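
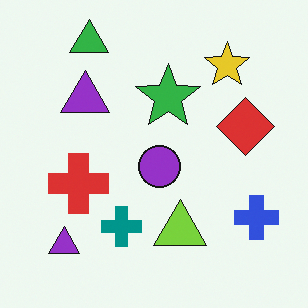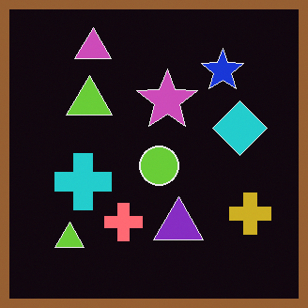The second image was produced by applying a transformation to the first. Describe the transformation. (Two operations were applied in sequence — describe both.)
This is the original image color-inverted (negative), then framed with a brown border.

The light background has become dark and every shape's color is its complement — a photographic negative. A solid brown frame runs around the edge of the second image, with the content slightly shrunk inside it.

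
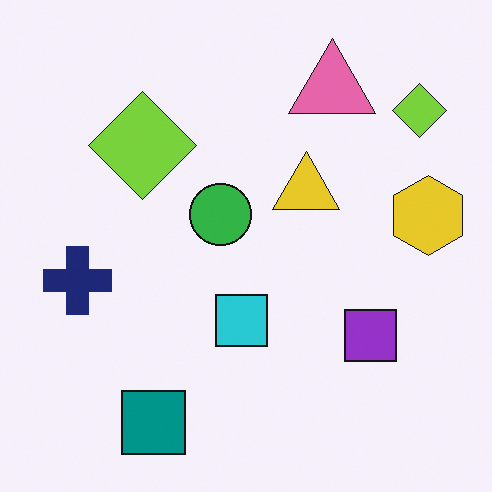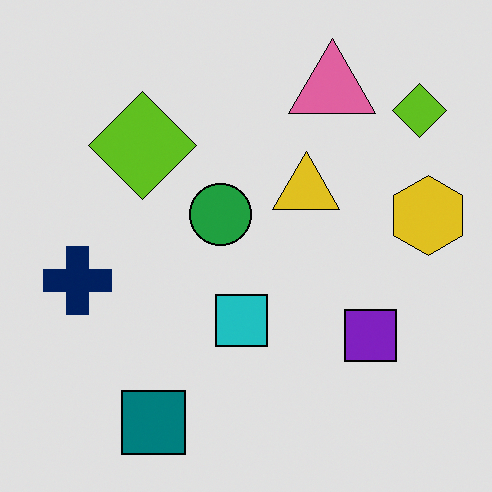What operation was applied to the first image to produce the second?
This is the original image posterized to a reduced palette.

Each flat color has snapped to a coarser quantized level — most visibly, the near-white background has dropped to a flat grey.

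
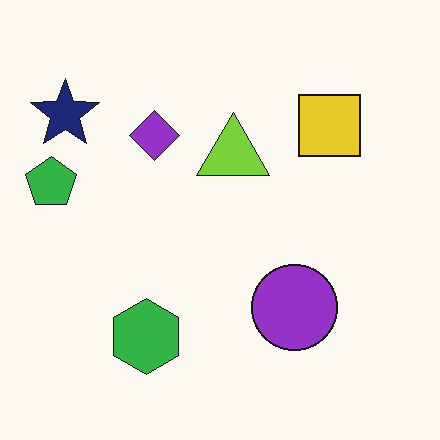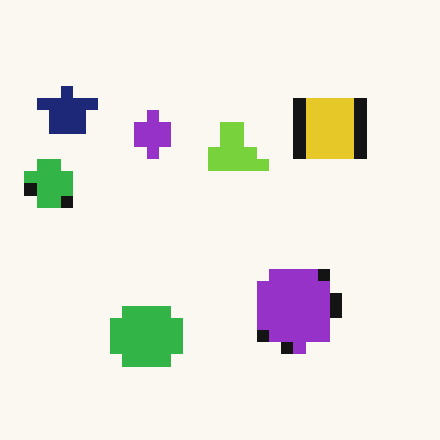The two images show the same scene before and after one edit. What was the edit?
This is the original image coarsely pixelated.

Shapes are reduced to large square blocks; fine edges and outlines are lost — a downscale-then-upscale (mosaic) effect.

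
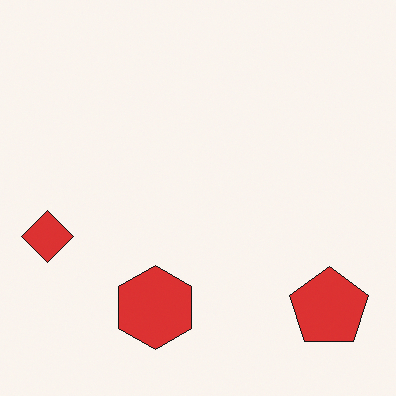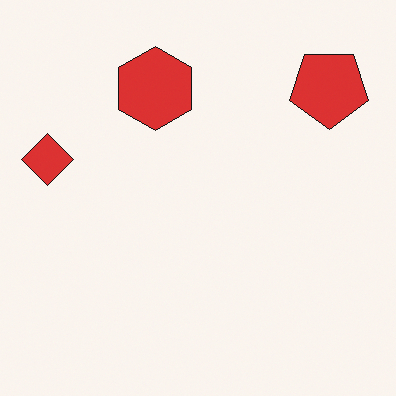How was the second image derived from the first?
This is the original image flipped vertically (top ↔ bottom).

The red pentagon is in the bottom-right of the first image and the top-right of the second — shapes on opposite sides of the horizontal midline have swapped in a mirror flip.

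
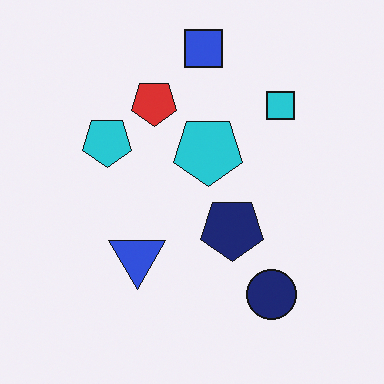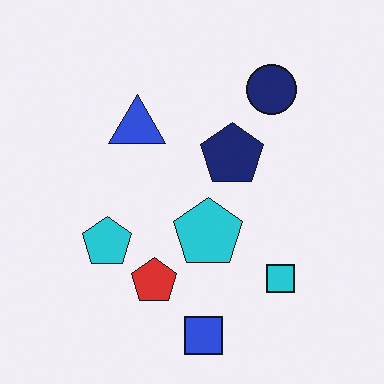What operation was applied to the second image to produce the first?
It was flipped vertically (top ↔ bottom).

The blue square is in the bottom of the second image and the top of the first — shapes on opposite sides of the horizontal midline have swapped in a mirror flip.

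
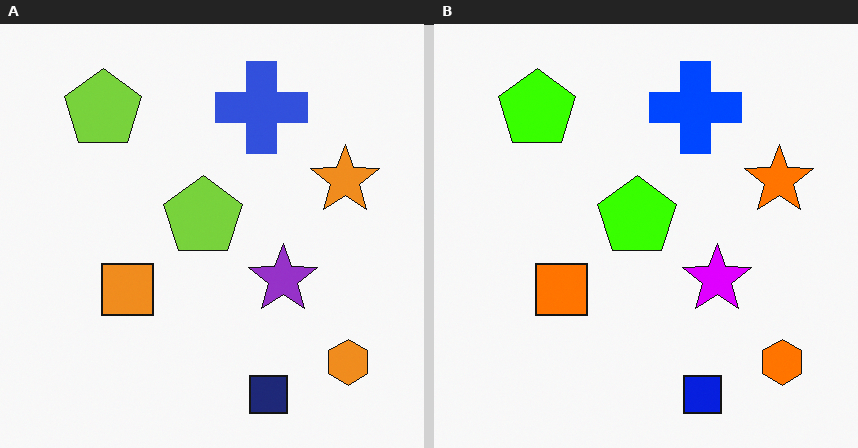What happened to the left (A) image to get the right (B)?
The image was heavily oversaturated.

All colors are more vivid — a global saturation change.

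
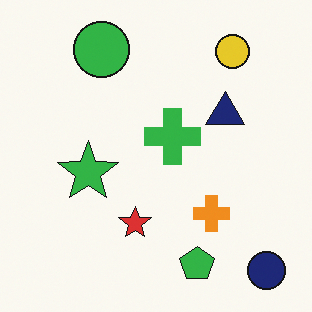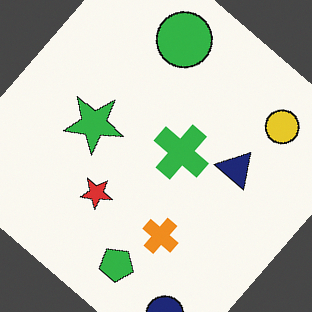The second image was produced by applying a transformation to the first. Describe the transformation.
Rotated clockwise by a large amount — several tens of degrees.

Every shape is tilted by the same angle and the image corners show triangular fill wedges — a whole-image rotation by a non-right angle.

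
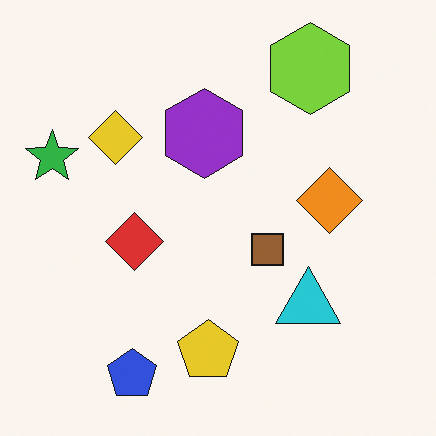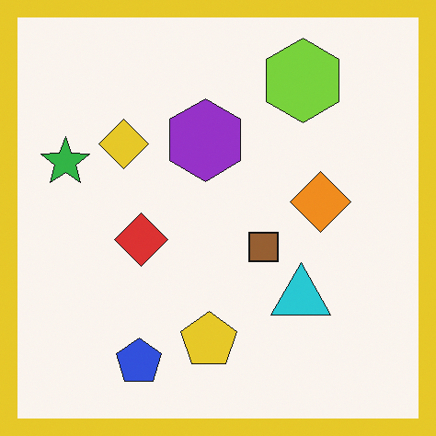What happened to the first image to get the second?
It was framed with a yellow border.

A solid yellow frame runs around the edge of the second image, with the content slightly shrunk inside it.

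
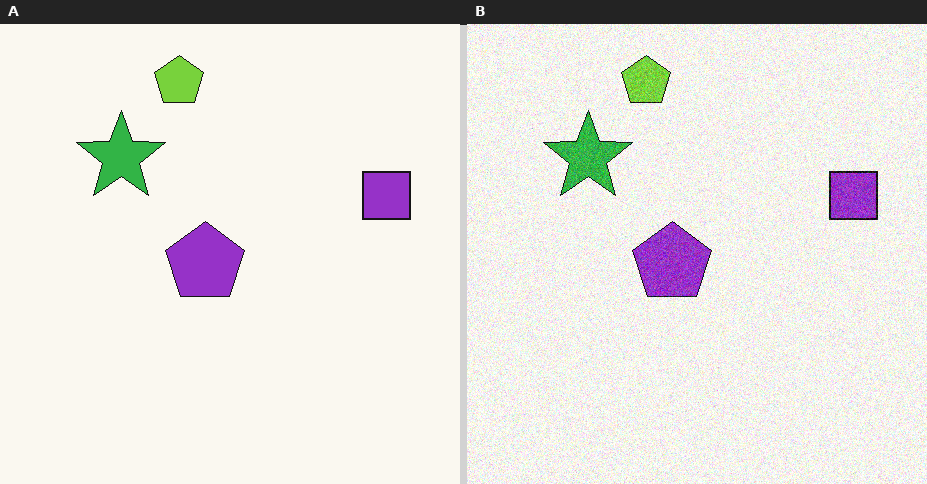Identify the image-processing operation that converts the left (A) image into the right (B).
The transformation is: degraded with moderate additive noise.

Random speckle covers the whole image, including the flat background.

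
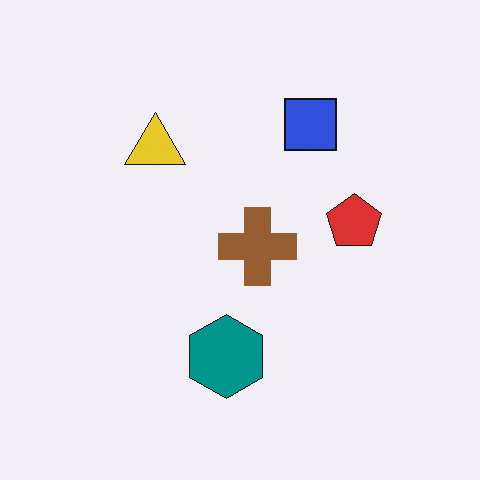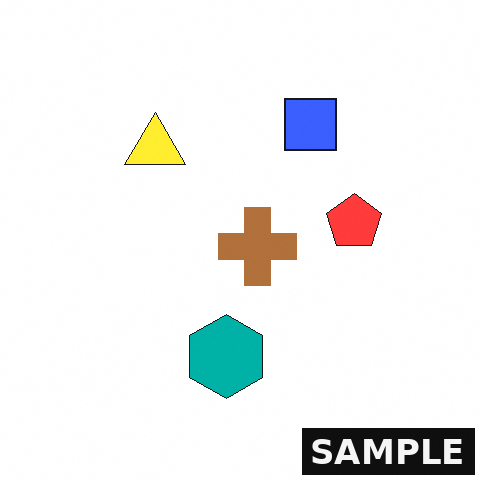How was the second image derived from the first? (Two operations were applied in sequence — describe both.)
Brightened a little, then watermarked with the text "SAMPLE" in the lower-right corner.

Every pixel — background and shapes alike — is uniformly brightened. A dark label reading "SAMPLE" appears in the lower-right corner.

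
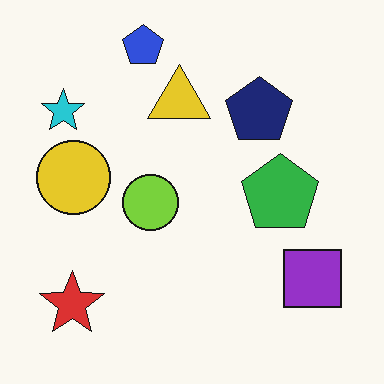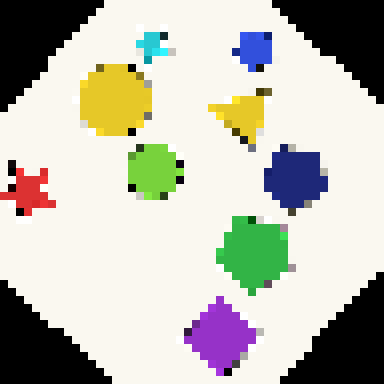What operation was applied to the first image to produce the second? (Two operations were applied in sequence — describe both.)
This is the original image rotated clockwise by a large amount — several tens of degrees, then moderately pixelated.

Every shape is tilted by the same angle and the image corners show triangular fill wedges — a whole-image rotation by a non-right angle. Shapes are reduced to large square blocks; fine edges and outlines are lost — a downscale-then-upscale (mosaic) effect.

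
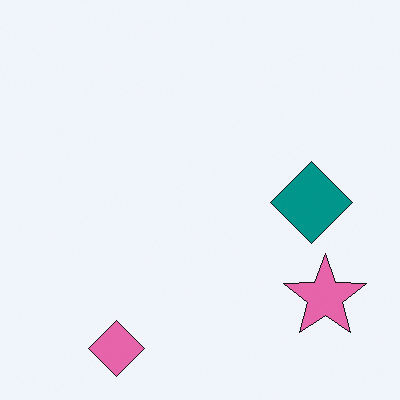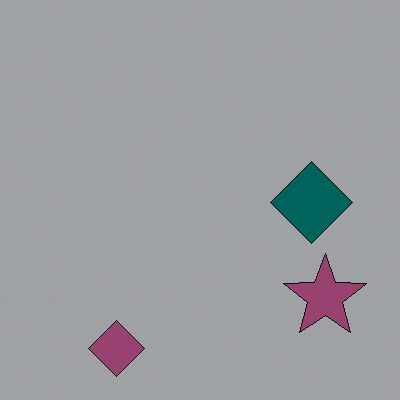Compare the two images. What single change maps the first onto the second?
The second image is the first noticeably darkened.

Every pixel — background and shapes alike — is uniformly darkened.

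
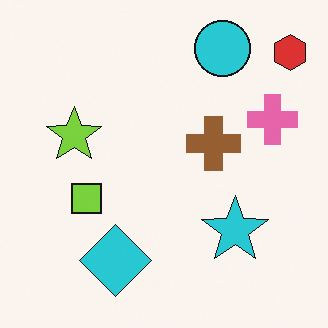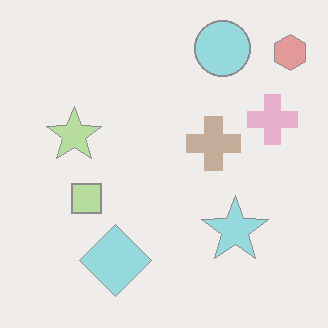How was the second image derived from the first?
It was given much lower contrast.

Tones are pushed toward mid-grey across the whole image — a global contrast change.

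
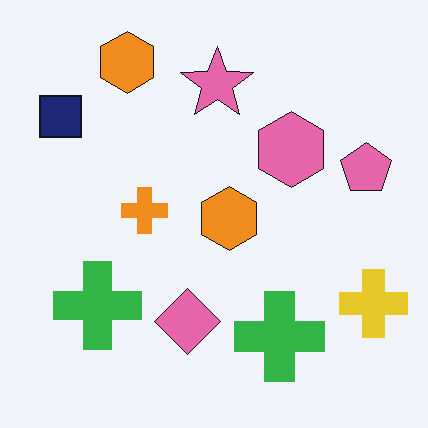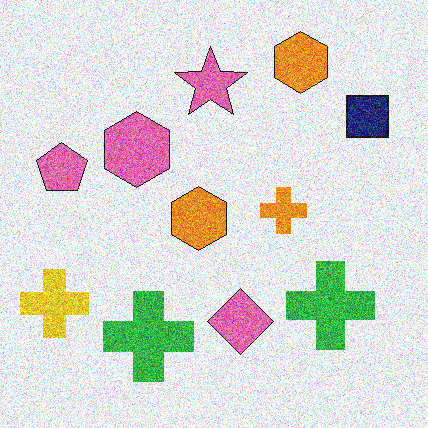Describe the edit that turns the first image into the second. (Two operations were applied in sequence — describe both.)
Degraded with heavy additive noise, then flipped horizontally (left ↔ right).

Random speckle covers the whole image, including the flat background. The yellow cross is in the bottom-right of the first image and the bottom-left of the second — shapes on opposite sides of the vertical midline have swapped in a mirror flip.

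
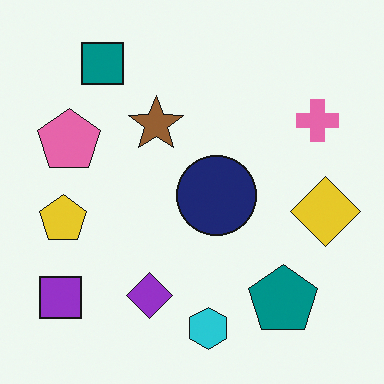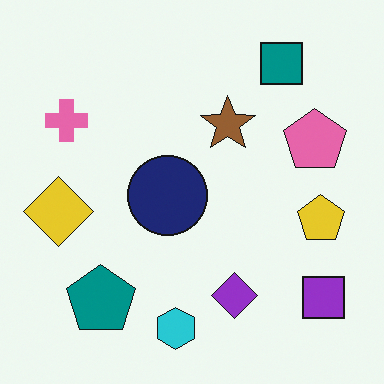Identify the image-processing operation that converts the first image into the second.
The transformation is: flipped horizontally (left ↔ right).

The yellow diamond is in the right of the first image and the left of the second — shapes on opposite sides of the vertical midline have swapped in a mirror flip.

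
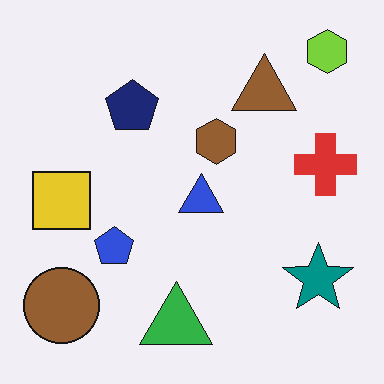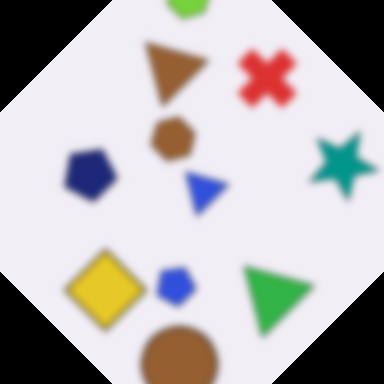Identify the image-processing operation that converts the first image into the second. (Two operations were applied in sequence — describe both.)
This is the original image noticeably gaussian-blurred, then rotated counter-clockwise by a large amount — several tens of degrees.

Shape edges and outlines are uniformly softened across the whole image. Every shape is tilted by the same angle and the image corners show triangular fill wedges — a whole-image rotation by a non-right angle.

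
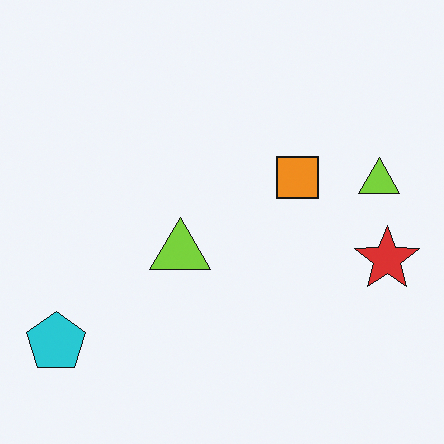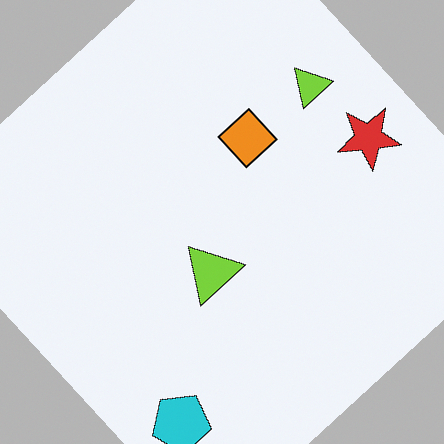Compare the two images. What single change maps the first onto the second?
The transformation is: rotated counter-clockwise by a large amount — several tens of degrees.

Every shape is tilted by the same angle and the image corners show triangular fill wedges — a whole-image rotation by a non-right angle.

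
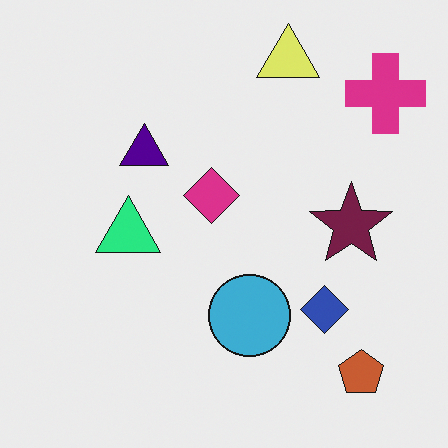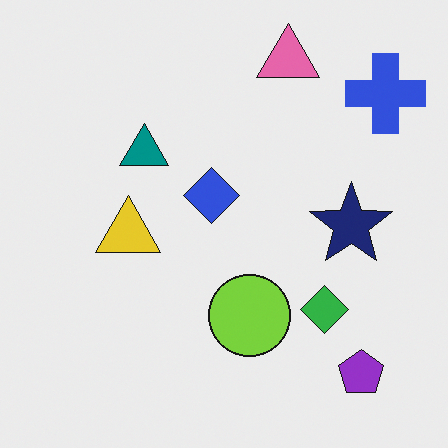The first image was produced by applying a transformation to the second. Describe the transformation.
It was hue-shifted by a moderate amount.

Every shape's color has rotated by the same amount around the hue wheel — a uniform hue shift.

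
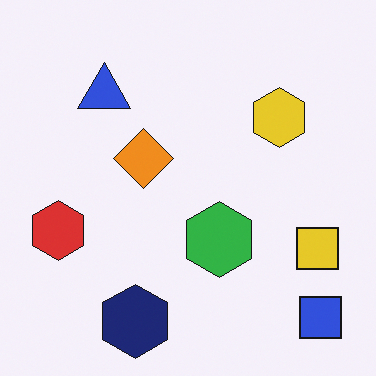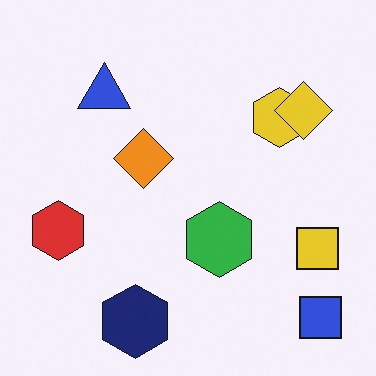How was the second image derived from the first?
The image was overlaid with an additional yellow diamond.

A yellow diamond appears in the second image that is absent from the first.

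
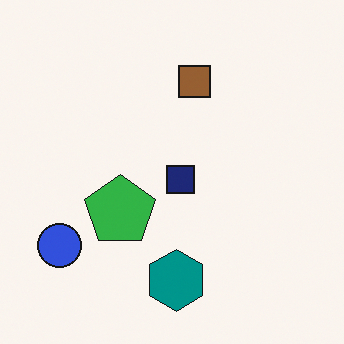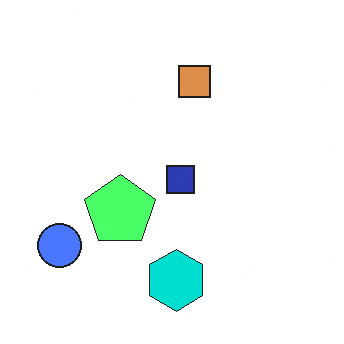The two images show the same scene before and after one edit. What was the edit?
The transformation is: noticeably brightened.

Every pixel — background and shapes alike — is uniformly brightened.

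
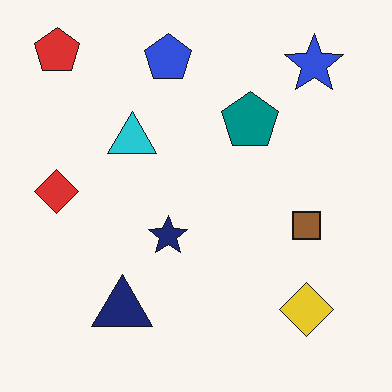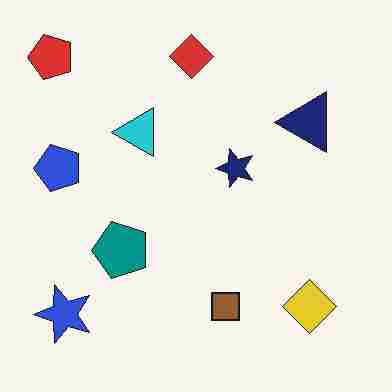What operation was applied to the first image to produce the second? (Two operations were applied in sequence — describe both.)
Transposed (reflected across the top-left ↔ bottom-right diagonal), then degraded with heavy JPEG compression.

Shapes have swapped their row and column positions — what was in the top-right is now in the bottom-left — a diagonal reflection. Blocky 8×8 compression artifacts appear around shape edges and the flat background shows ringing — characteristic JPEG degradation.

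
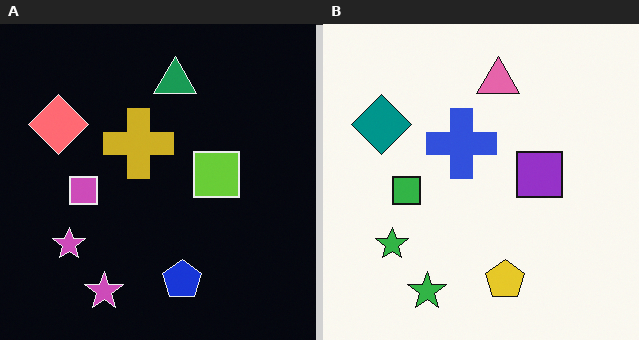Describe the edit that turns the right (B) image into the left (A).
This is the original image color-inverted (negative).

The light background has become dark and every shape's color is its complement — a photographic negative.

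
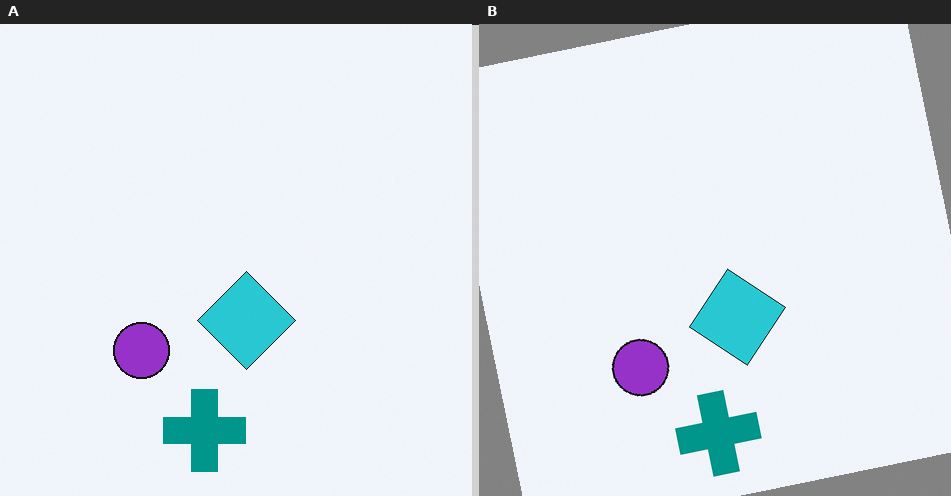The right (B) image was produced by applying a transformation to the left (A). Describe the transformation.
The image was rotated counter-clockwise by a small amount.

Every shape is tilted by the same angle and the image corners show triangular fill wedges — a whole-image rotation by a non-right angle.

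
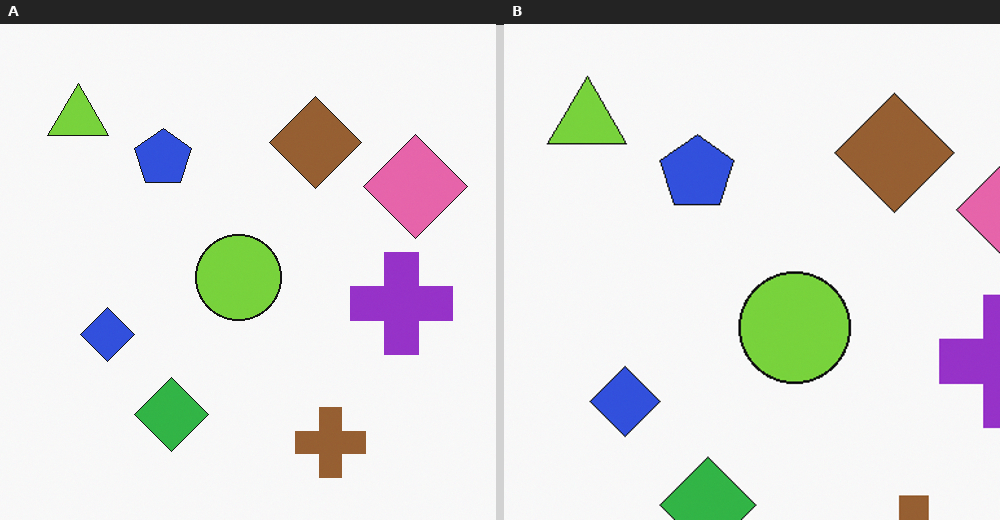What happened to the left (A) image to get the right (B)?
The transformation is: cropped to a modestly smaller region and rescaled.

The visible shapes are larger and the field of view is narrower; shapes near the original edges may be partly or wholly outside the frame — a crop-and-rescale.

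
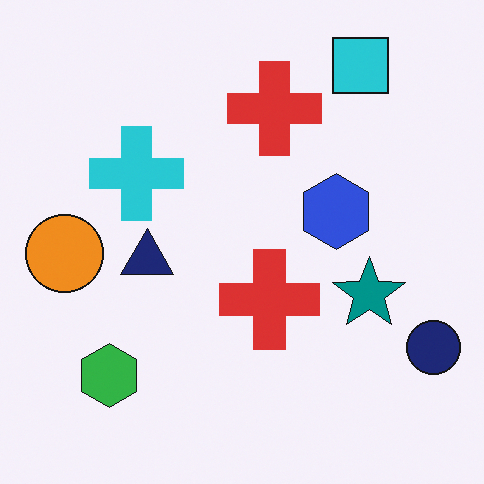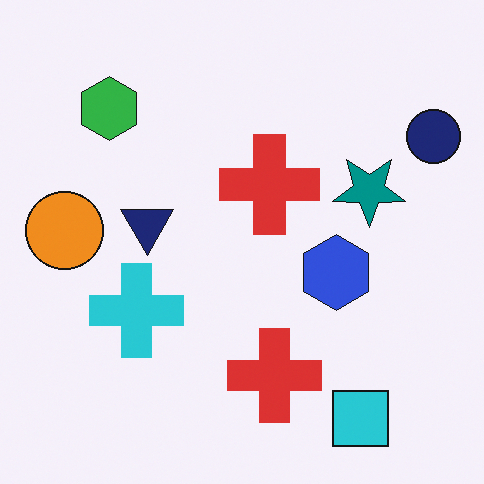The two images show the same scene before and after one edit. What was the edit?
The transformation is: flipped vertically (top ↔ bottom).

The cyan square is in the top-right of the first image and the bottom-right of the second — shapes on opposite sides of the horizontal midline have swapped in a mirror flip.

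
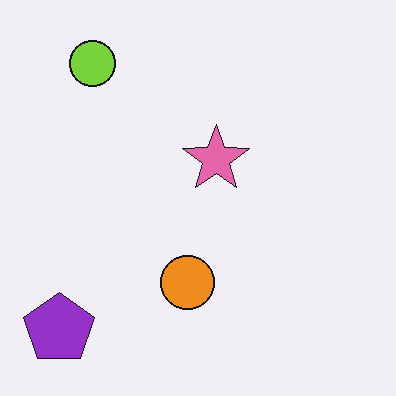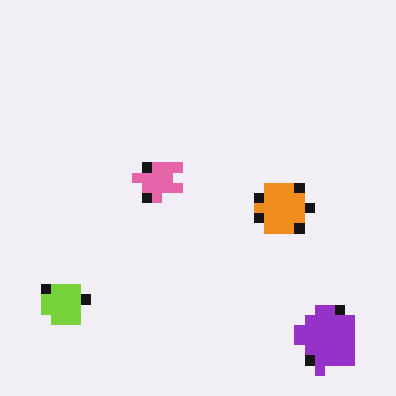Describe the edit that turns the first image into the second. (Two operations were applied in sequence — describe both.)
Rotated 90° counter-clockwise, then coarsely pixelated.

The purple pentagon sits in the bottom-left of the first image and the bottom-right of the second — consistent with a whole-image 90° counter-clockwise rotation. Shapes are reduced to large square blocks; fine edges and outlines are lost — a downscale-then-upscale (mosaic) effect.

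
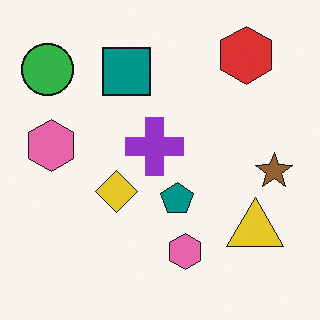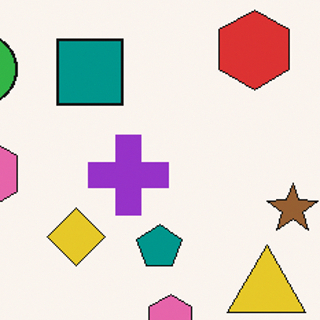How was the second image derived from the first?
It was cropped to a modestly smaller region and rescaled.

The visible shapes are larger and the field of view is narrower; shapes near the original edges may be partly or wholly outside the frame — a crop-and-rescale.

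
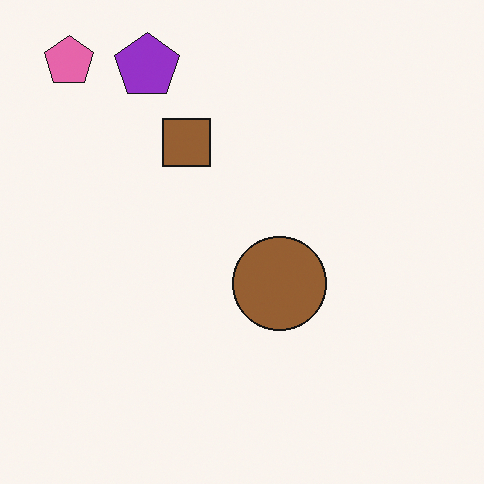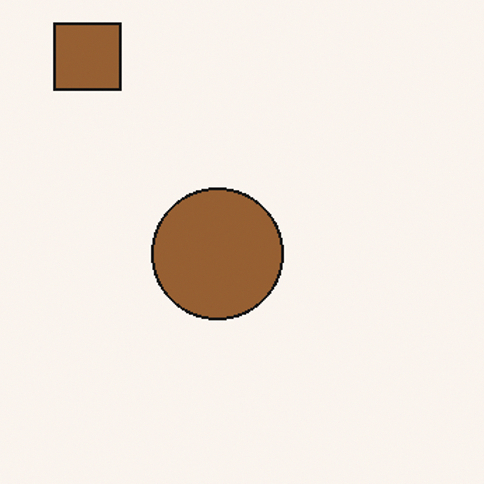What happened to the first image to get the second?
The transformation is: cropped slightly and scaled back up.

The visible shapes are larger and the field of view is narrower; shapes near the original edges may be partly or wholly outside the frame — a crop-and-rescale.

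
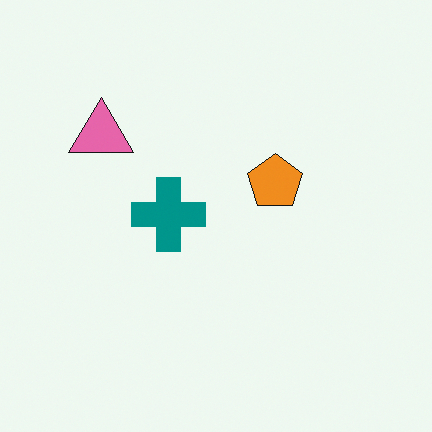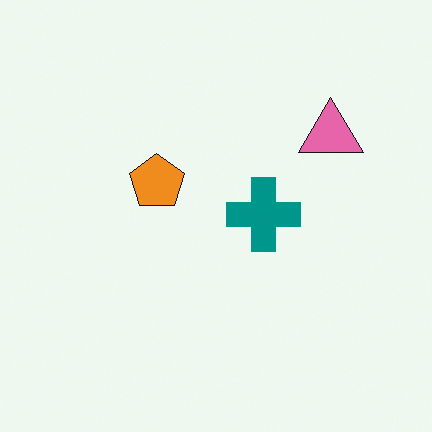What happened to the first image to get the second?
Flipped horizontally (left ↔ right).

The pink triangle is in the top-left of the first image and the top-right of the second — shapes on opposite sides of the vertical midline have swapped in a mirror flip.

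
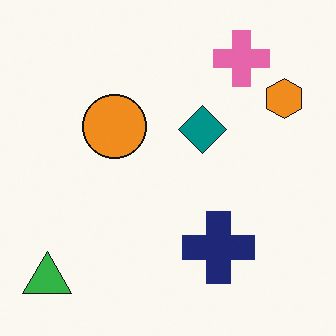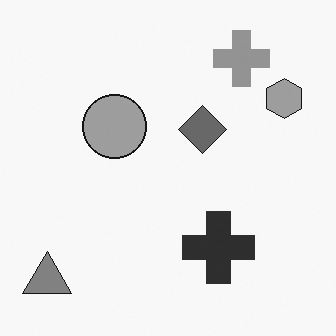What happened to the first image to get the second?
The transformation is: converted to grayscale.

All color is removed — every shape is now a shade of grey.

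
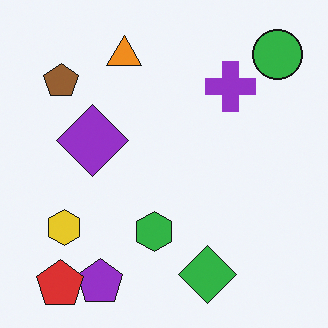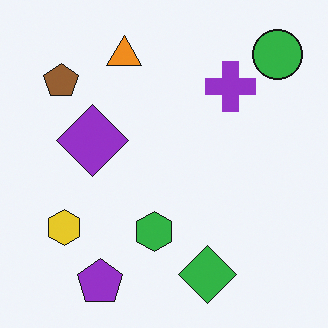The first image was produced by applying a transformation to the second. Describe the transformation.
It was overlaid with an additional red pentagon.

A red pentagon appears in the first image that is absent from the second.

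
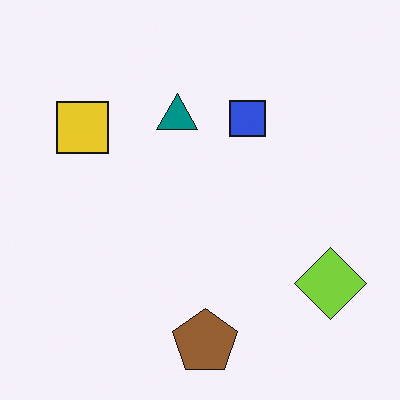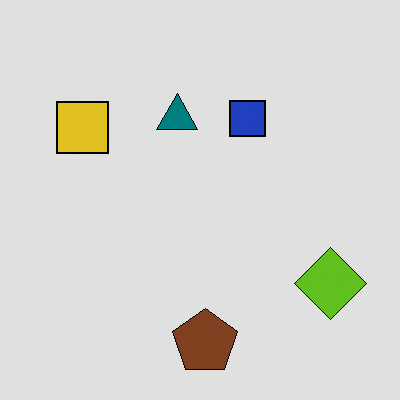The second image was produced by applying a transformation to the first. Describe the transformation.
Moderately posterized.

Each flat color has snapped to a coarser quantized level — most visibly, the near-white background has dropped to a flat grey.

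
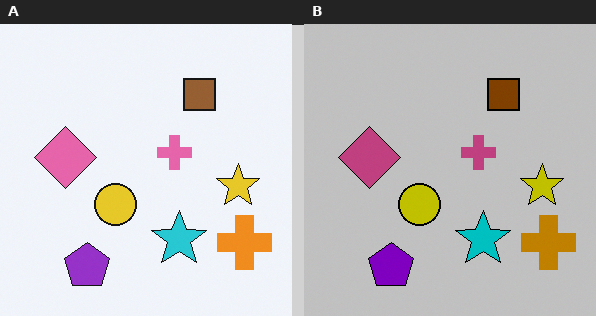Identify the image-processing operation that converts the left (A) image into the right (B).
It was aggressively posterized.

Each flat color has snapped to a coarser quantized level — most visibly, the near-white background has dropped to a flat grey.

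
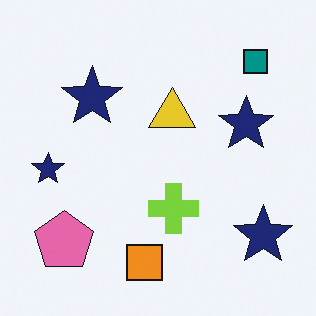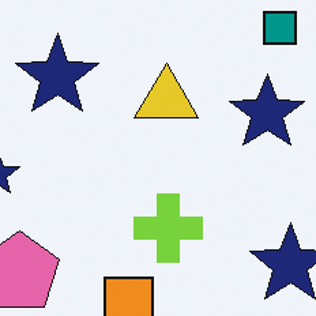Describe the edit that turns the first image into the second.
Cropped to a modestly smaller region and rescaled.

The visible shapes are larger and the field of view is narrower; shapes near the original edges may be partly or wholly outside the frame — a crop-and-rescale.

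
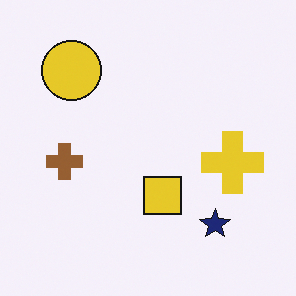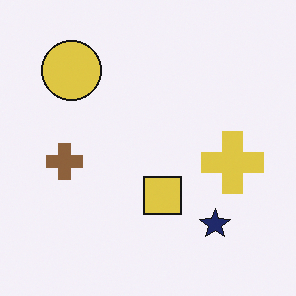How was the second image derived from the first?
The transformation is: slightly desaturated.

All colors are more muted and greyish — a global saturation change.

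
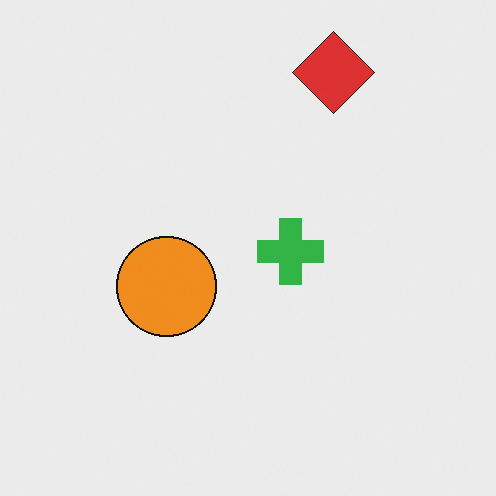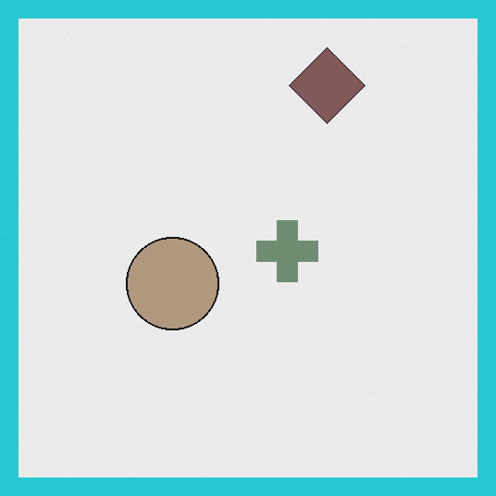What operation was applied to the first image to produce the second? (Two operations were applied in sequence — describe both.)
The second image is the first made much more muted (saturation change), then framed with a cyan border.

All colors are more muted and greyish — a global saturation change. A solid cyan frame runs around the edge of the second image, with the content slightly shrunk inside it.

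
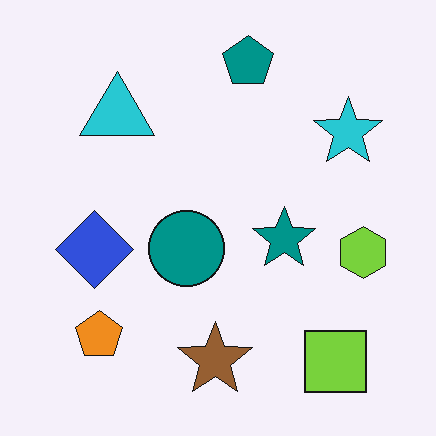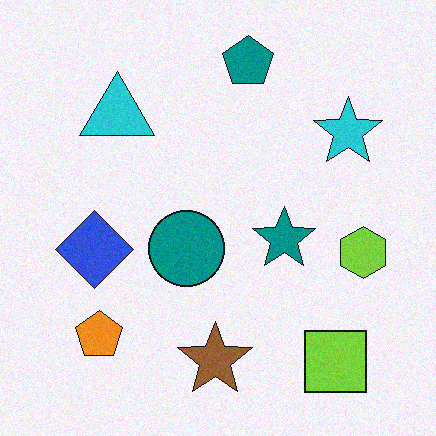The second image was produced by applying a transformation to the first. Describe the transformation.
The image was degraded with a light layer of grain.

Random speckle covers the whole image, including the flat background.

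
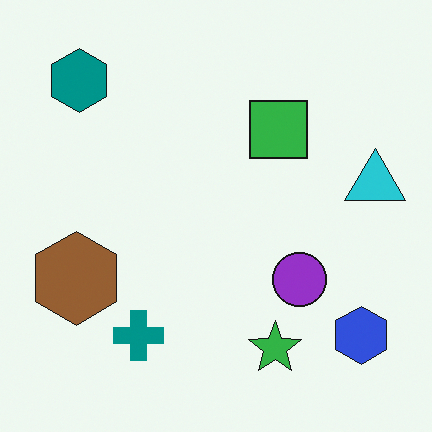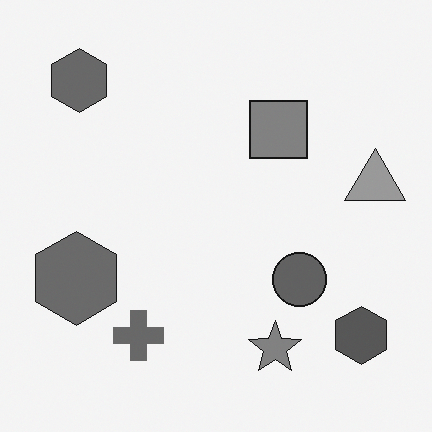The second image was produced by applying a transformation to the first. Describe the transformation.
The second image is the first converted to grayscale.

All color is removed — every shape is now a shade of grey.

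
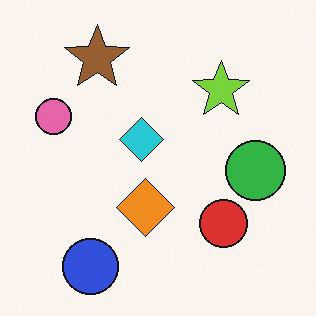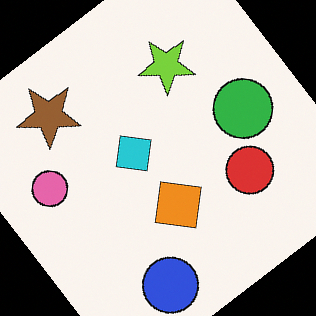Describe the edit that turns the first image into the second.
The second image is the first rotated counter-clockwise by a large amount — several tens of degrees.

Every shape is tilted by the same angle and the image corners show triangular fill wedges — a whole-image rotation by a non-right angle.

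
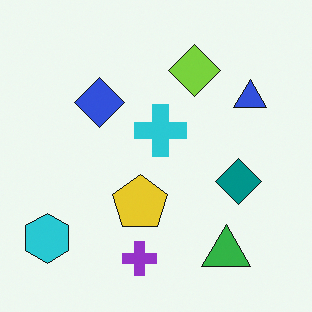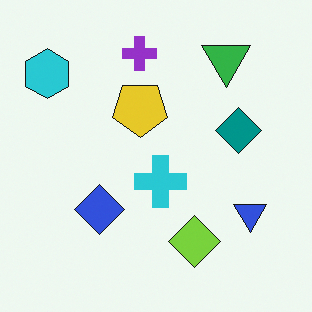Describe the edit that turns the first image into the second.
The transformation is: flipped vertically (top ↔ bottom).

The purple cross is in the bottom of the first image and the top of the second — shapes on opposite sides of the horizontal midline have swapped in a mirror flip.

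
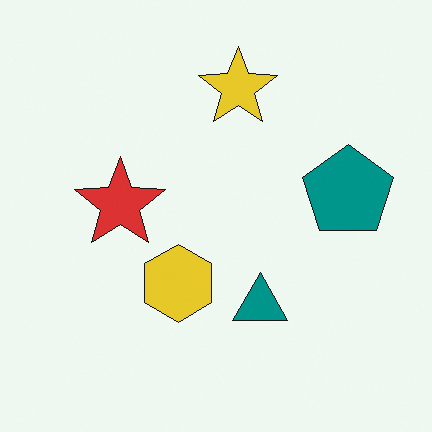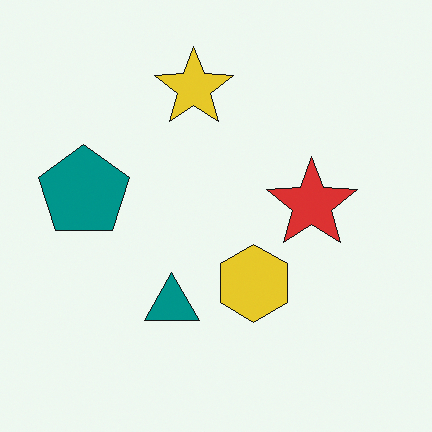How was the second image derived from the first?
The transformation is: flipped horizontally (left ↔ right).

The teal pentagon is in the right of the first image and the left of the second — shapes on opposite sides of the vertical midline have swapped in a mirror flip.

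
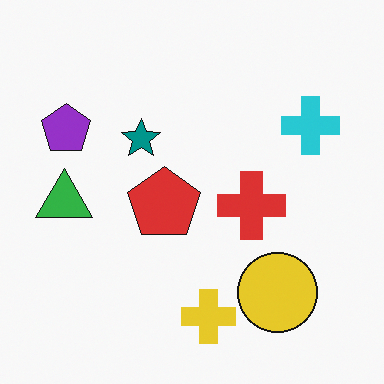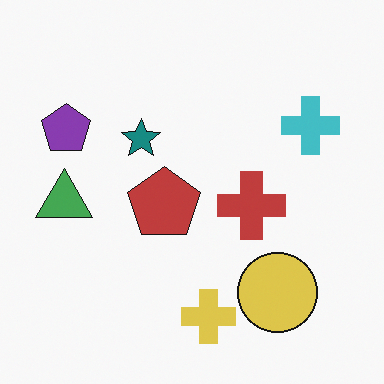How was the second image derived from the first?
The second image is the first slightly desaturated.

All colors are more muted and greyish — a global saturation change.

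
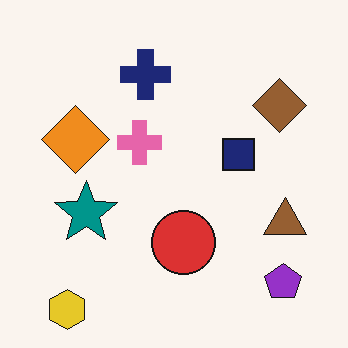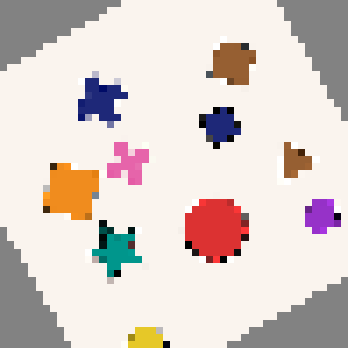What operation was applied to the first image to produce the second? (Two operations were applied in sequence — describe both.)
This is the original image rotated counter-clockwise by a moderate amount, then moderately pixelated.

Every shape is tilted by the same angle and the image corners show triangular fill wedges — a whole-image rotation by a non-right angle. Shapes are reduced to large square blocks; fine edges and outlines are lost — a downscale-then-upscale (mosaic) effect.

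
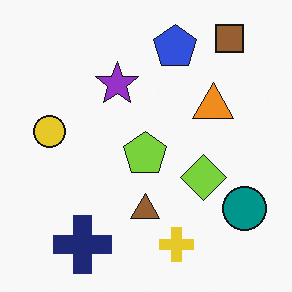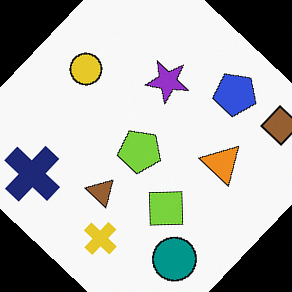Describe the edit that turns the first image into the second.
The image was rotated clockwise by a large amount — several tens of degrees.

Every shape is tilted by the same angle and the image corners show triangular fill wedges — a whole-image rotation by a non-right angle.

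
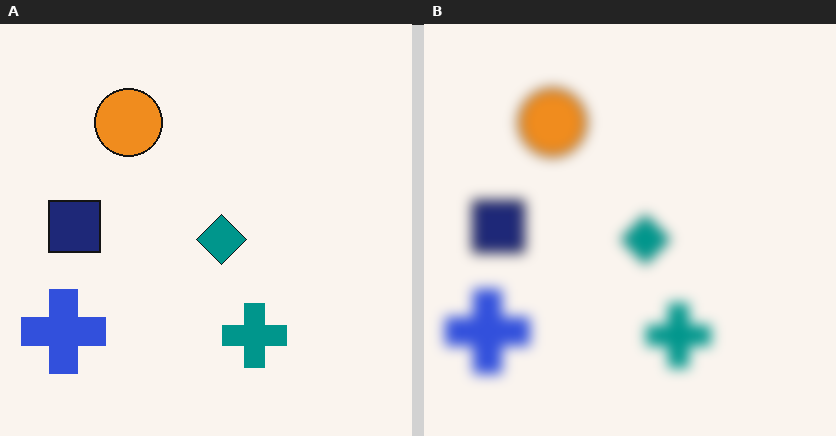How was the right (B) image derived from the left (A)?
It was strongly gaussian-blurred.

Shape edges and outlines are uniformly softened across the whole image.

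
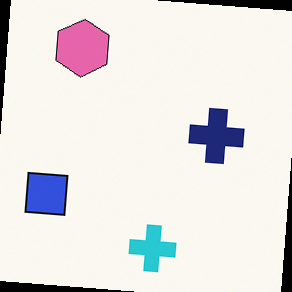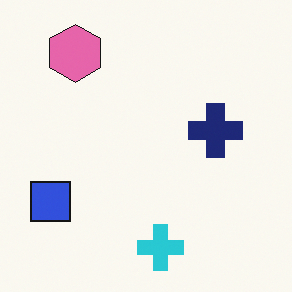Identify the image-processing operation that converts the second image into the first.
The image was rotated clockwise by a small amount.

Every shape is tilted by the same angle and the image corners show triangular fill wedges — a whole-image rotation by a non-right angle.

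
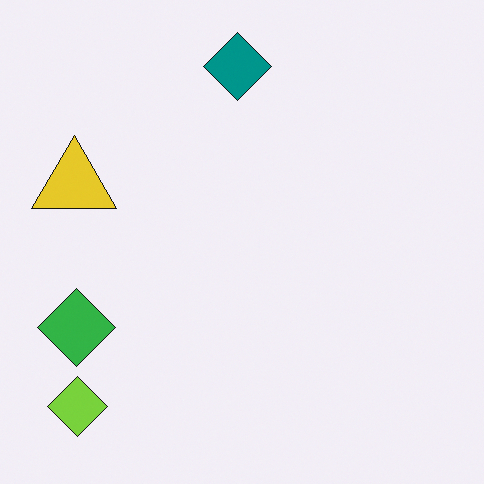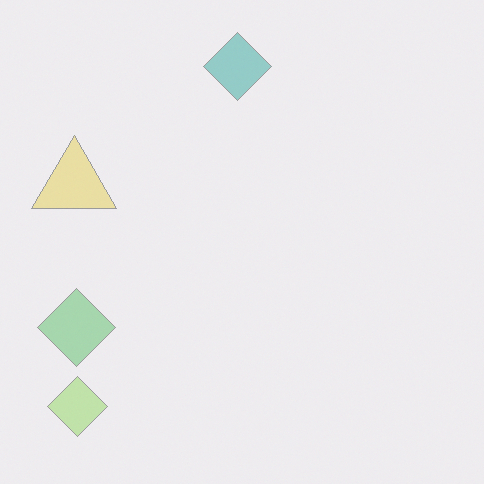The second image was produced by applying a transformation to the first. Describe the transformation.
It was washed out (contrast reduced).

Tones are pushed toward mid-grey across the whole image — a global contrast change.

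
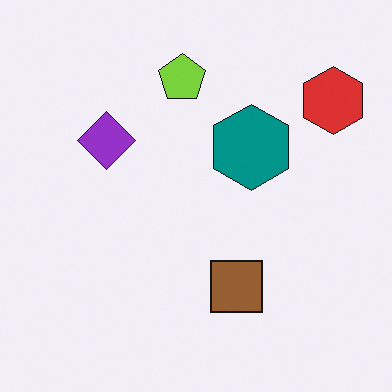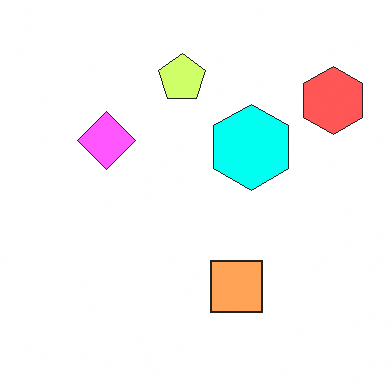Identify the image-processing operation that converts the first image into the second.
It was substantially brightened.

Every pixel — background and shapes alike — is uniformly brightened.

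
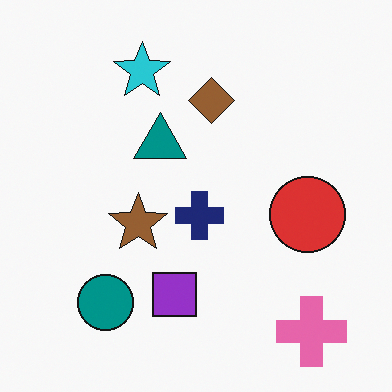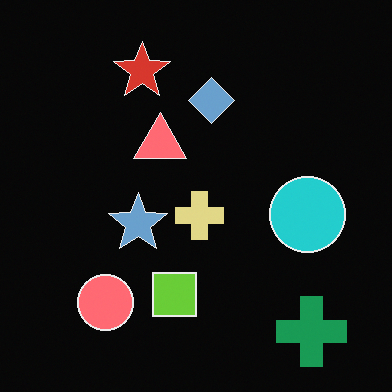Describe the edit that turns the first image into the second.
The second image is the first color-inverted (negative).

The light background has become dark and every shape's color is its complement — a photographic negative.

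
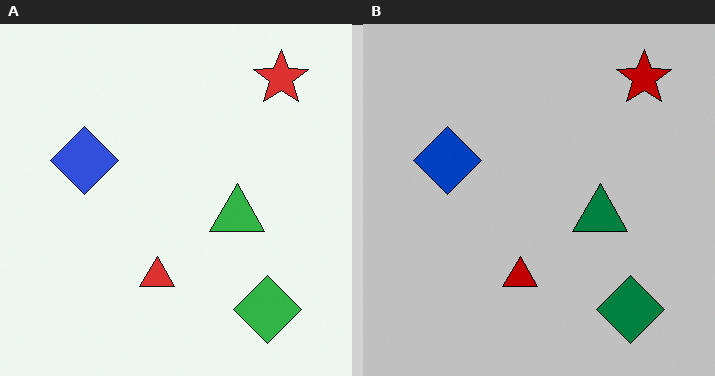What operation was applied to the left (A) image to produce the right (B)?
This is the original image aggressively posterized.

Each flat color has snapped to a coarser quantized level — most visibly, the near-white background has dropped to a flat grey.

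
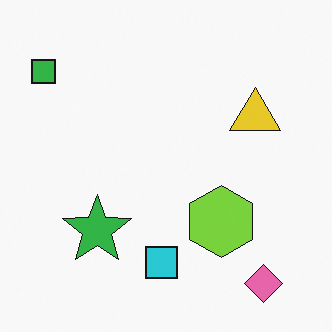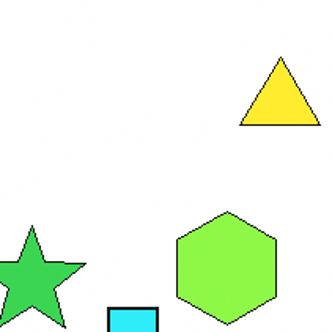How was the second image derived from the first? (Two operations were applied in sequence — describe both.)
The transformation is: brightened a little, then cropped slightly and scaled back up.

Every pixel — background and shapes alike — is uniformly brightened. The visible shapes are larger and the field of view is narrower; shapes near the original edges may be partly or wholly outside the frame — a crop-and-rescale.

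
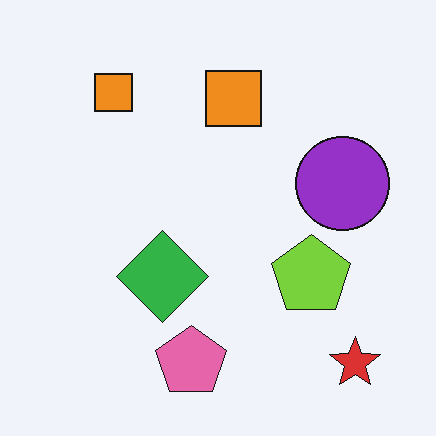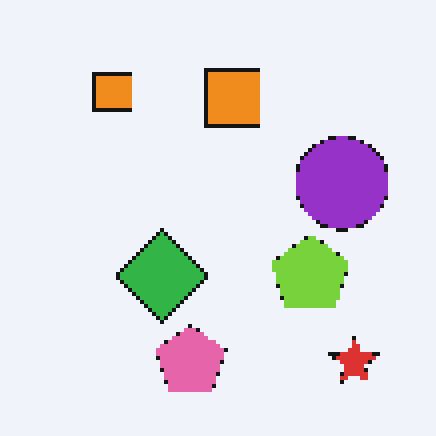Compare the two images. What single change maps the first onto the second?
The image was mildly pixelated.

Shapes are reduced to large square blocks; fine edges and outlines are lost — a downscale-then-upscale (mosaic) effect.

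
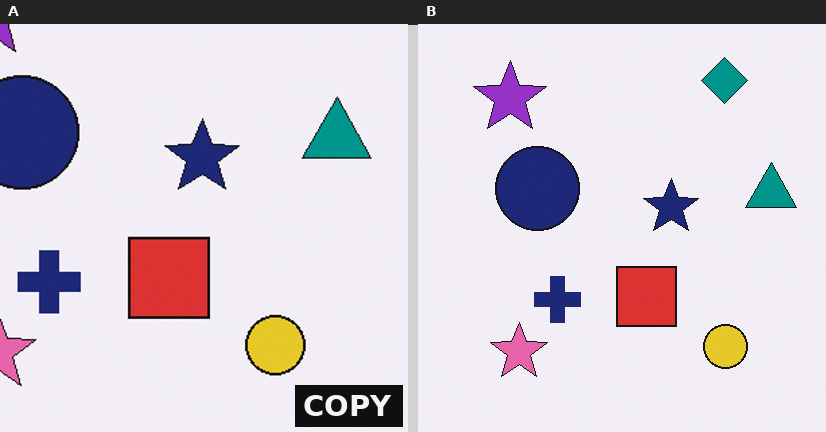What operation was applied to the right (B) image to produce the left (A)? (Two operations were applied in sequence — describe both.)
It was cropped to a modestly smaller region and rescaled, then watermarked with the text "COPY" in the lower-right corner.

The visible shapes are larger and the field of view is narrower; shapes near the original edges may be partly or wholly outside the frame — a crop-and-rescale. A dark label reading "COPY" appears in the lower-right corner.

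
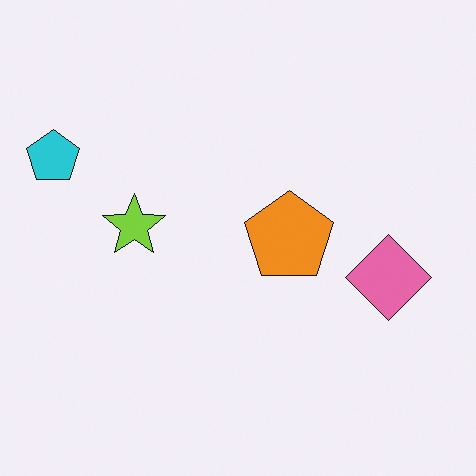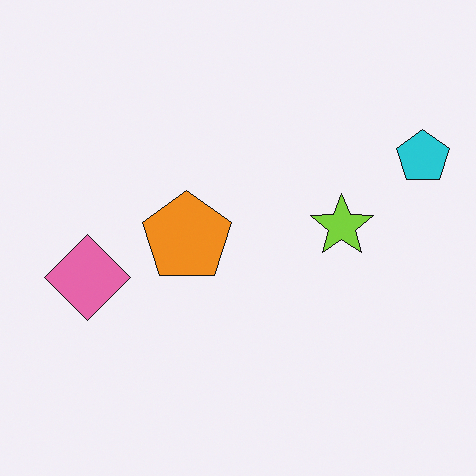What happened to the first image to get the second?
Flipped horizontally (left ↔ right).

The cyan pentagon is in the top-left of the first image and the top-right of the second — shapes on opposite sides of the vertical midline have swapped in a mirror flip.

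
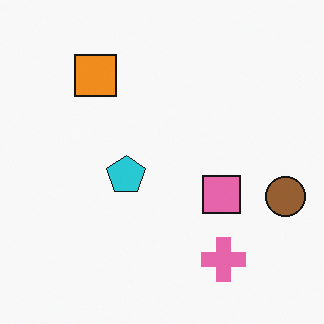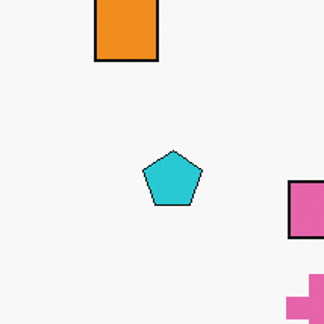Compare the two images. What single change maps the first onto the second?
Cropped to a modestly smaller region and rescaled.

The visible shapes are larger and the field of view is narrower; shapes near the original edges may be partly or wholly outside the frame — a crop-and-rescale.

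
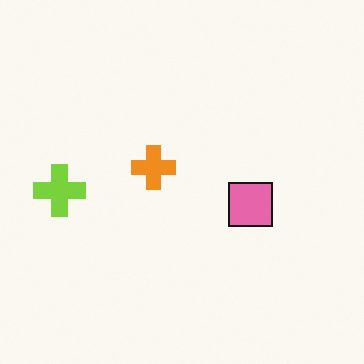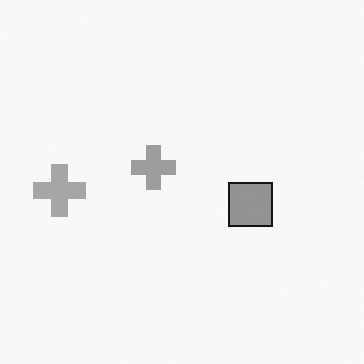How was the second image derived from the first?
The image was converted to grayscale.

All color is removed — every shape is now a shade of grey.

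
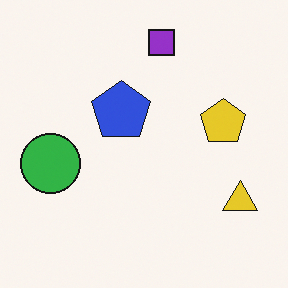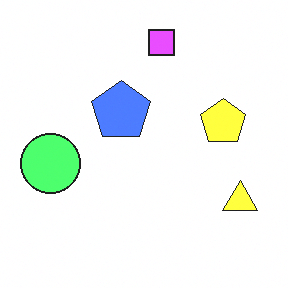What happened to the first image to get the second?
Substantially brightened.

Every pixel — background and shapes alike — is uniformly brightened.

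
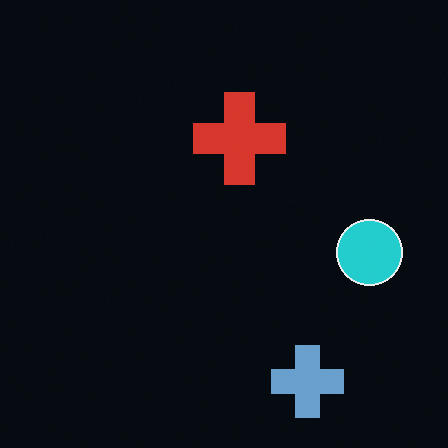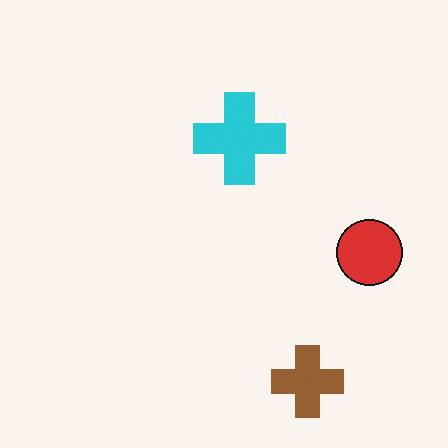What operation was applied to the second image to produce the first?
The first image is the second color-inverted (negative).

The light background has become dark and every shape's color is its complement — a photographic negative.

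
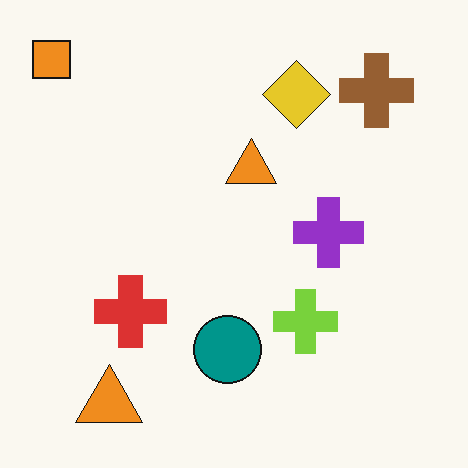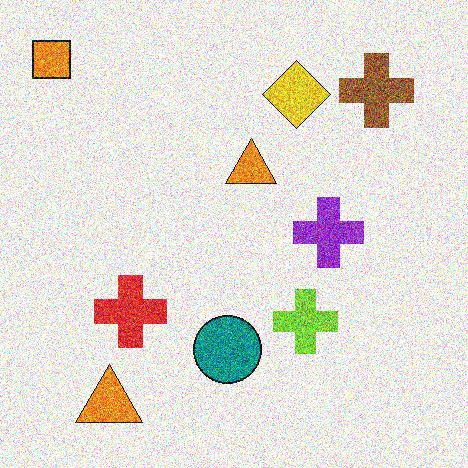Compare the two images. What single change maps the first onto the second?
The transformation is: degraded with strong gaussian noise.

Random speckle covers the whole image, including the flat background.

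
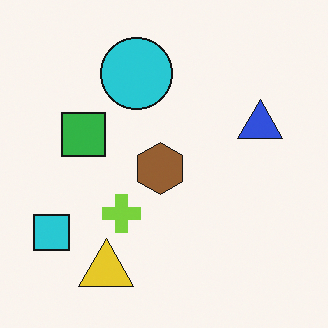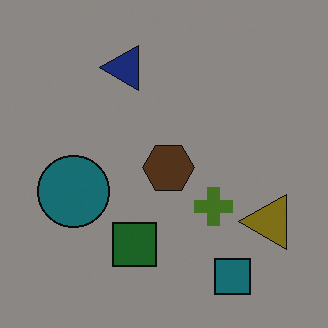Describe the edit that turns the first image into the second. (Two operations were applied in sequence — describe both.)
The image was darkened a lot, then rotated 90° counter-clockwise.

Every pixel — background and shapes alike — is uniformly darkened. The cyan square sits in the bottom-left of the first image and the bottom-right of the second — consistent with a whole-image 90° counter-clockwise rotation.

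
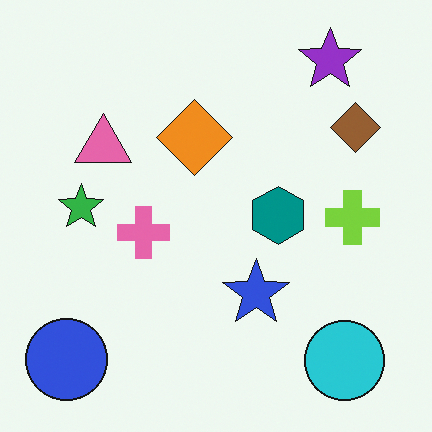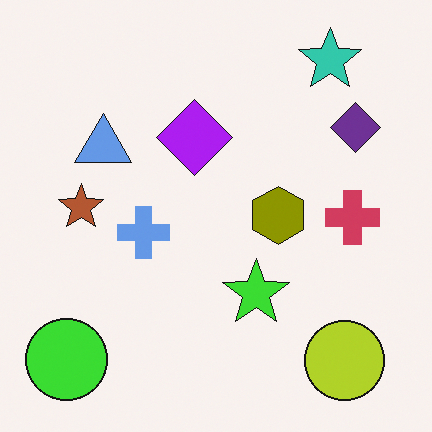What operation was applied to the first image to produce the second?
Hue-shifted by a large amount.

Every shape's color has rotated by the same amount around the hue wheel — a uniform hue shift.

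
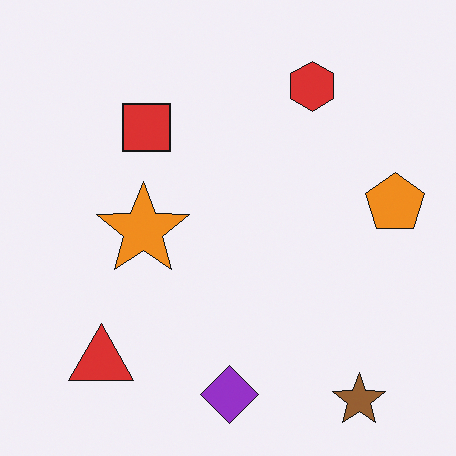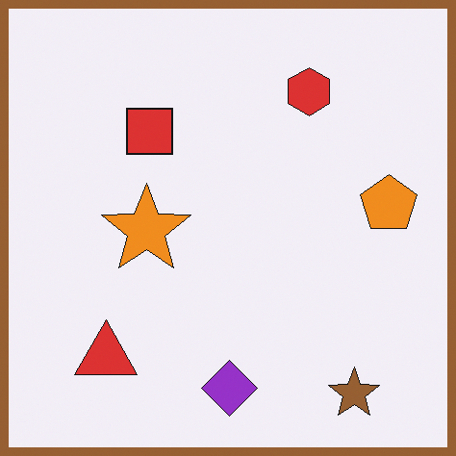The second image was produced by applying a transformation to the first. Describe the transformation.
The transformation is: framed with a brown border.

A solid brown frame runs around the edge of the second image, with the content slightly shrunk inside it.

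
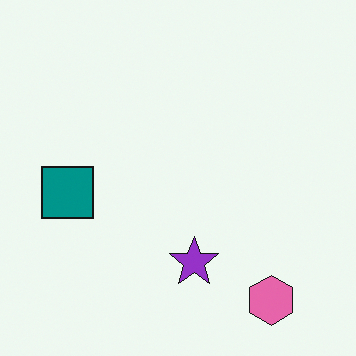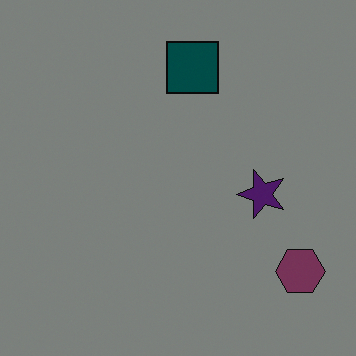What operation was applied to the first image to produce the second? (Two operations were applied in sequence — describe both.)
Transposed (reflected across the top-left ↔ bottom-right diagonal), then substantially darkened.

Shapes have swapped their row and column positions — what was in the top-right is now in the bottom-left — a diagonal reflection. Every pixel — background and shapes alike — is uniformly darkened.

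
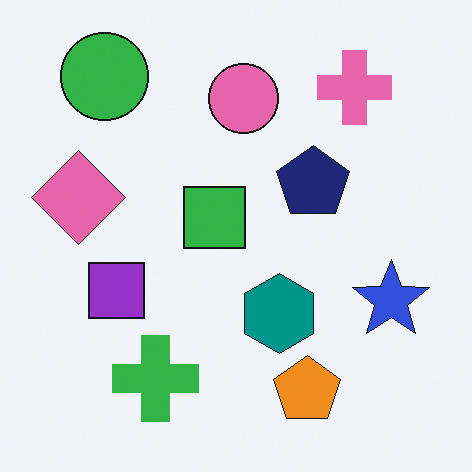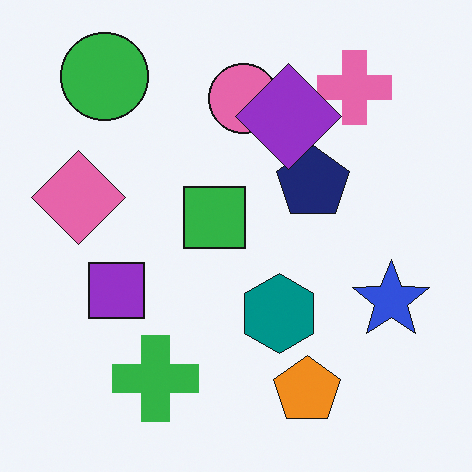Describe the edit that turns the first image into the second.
This is the original image overlaid with an additional purple diamond.

A purple diamond appears in the second image that is absent from the first.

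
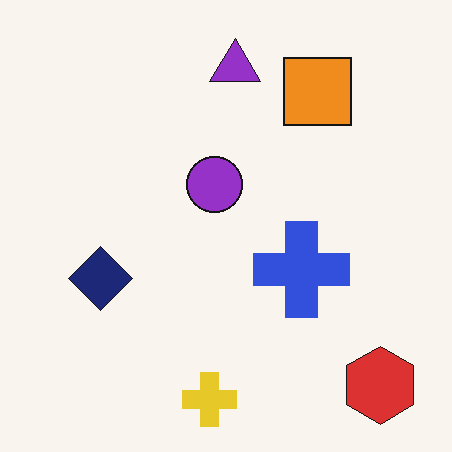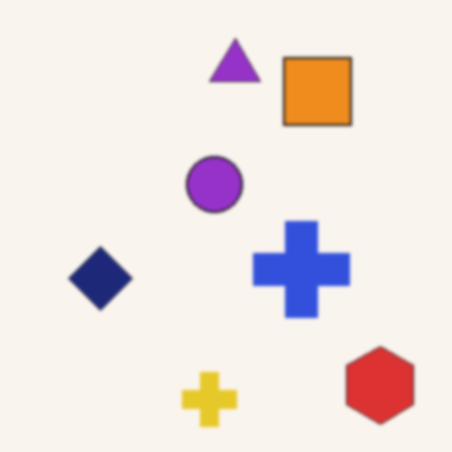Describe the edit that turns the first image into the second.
The second image is the first given a subtle gaussian blur.

Shape edges and outlines are uniformly softened across the whole image.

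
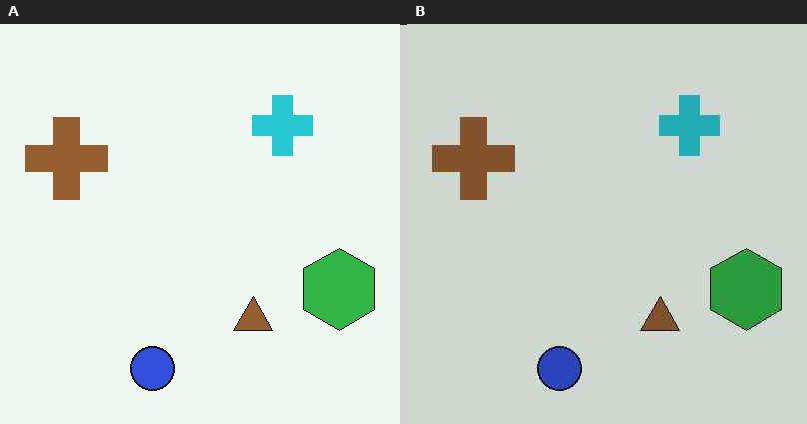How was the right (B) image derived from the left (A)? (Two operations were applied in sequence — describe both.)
The transformation is: darkened a little, then given moderate JPEG compression.

Every pixel — background and shapes alike — is uniformly darkened. Blocky 8×8 compression artifacts appear around shape edges and the flat background shows ringing — characteristic JPEG degradation.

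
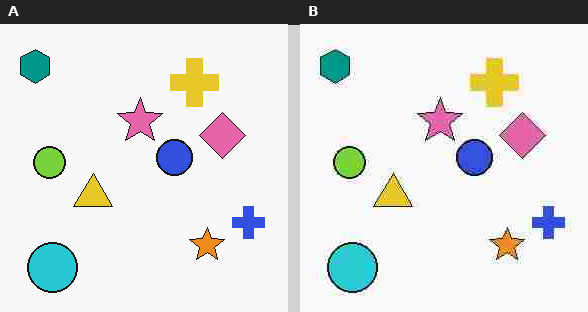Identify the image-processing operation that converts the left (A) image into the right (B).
The image was degraded with heavy JPEG compression.

Blocky 8×8 compression artifacts appear around shape edges and the flat background shows ringing — characteristic JPEG degradation.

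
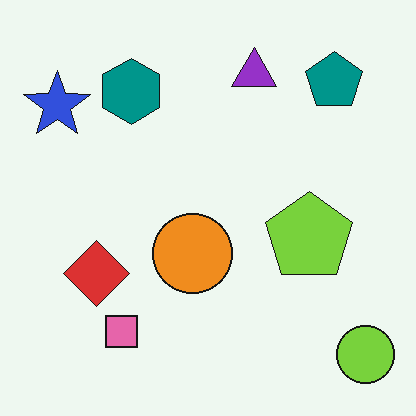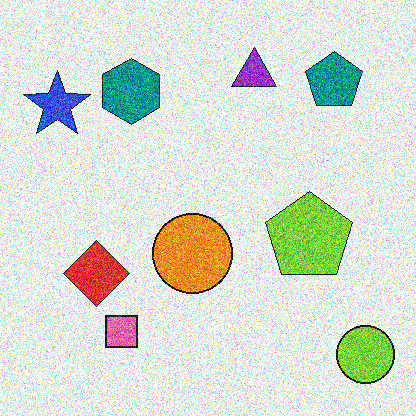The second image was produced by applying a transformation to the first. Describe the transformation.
The image was degraded with strong gaussian noise.

Random speckle covers the whole image, including the flat background.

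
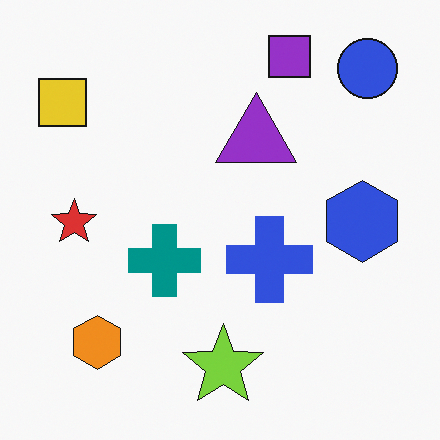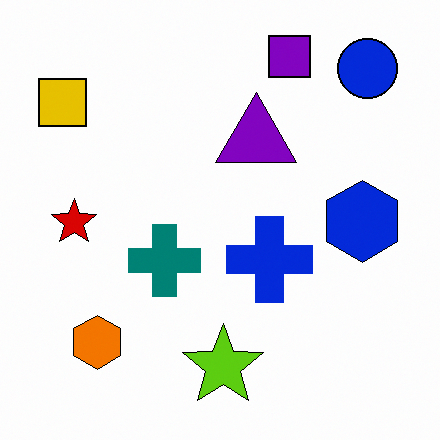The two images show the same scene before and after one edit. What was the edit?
It was given slightly increased contrast.

Tones are pushed away from mid-grey across the whole image — a global contrast change.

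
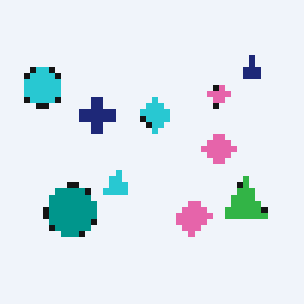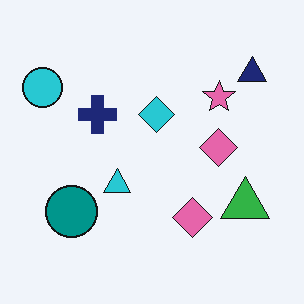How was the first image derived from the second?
The image was pixelated into visible square blocks.

Shapes are reduced to large square blocks; fine edges and outlines are lost — a downscale-then-upscale (mosaic) effect.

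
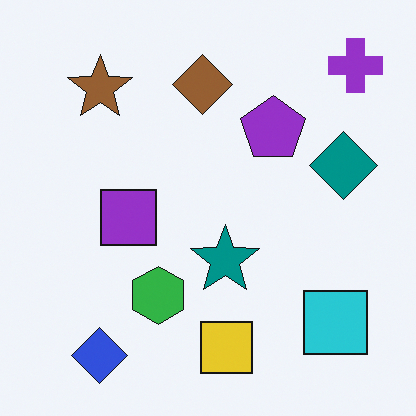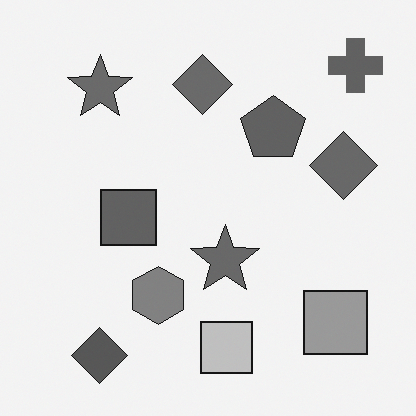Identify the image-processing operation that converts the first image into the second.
It was converted to grayscale.

All color is removed — every shape is now a shade of grey.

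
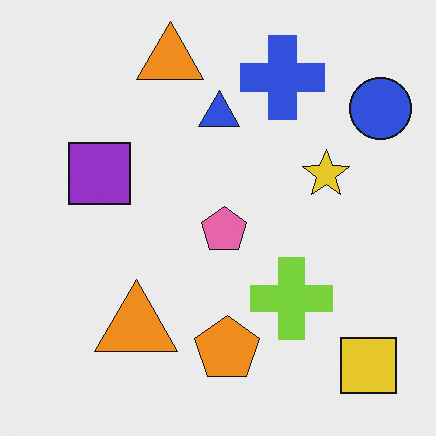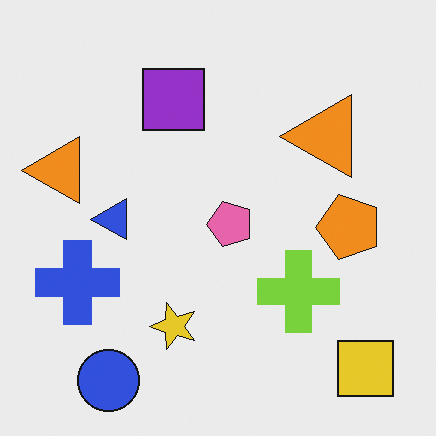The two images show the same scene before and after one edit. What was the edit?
The transformation is: transposed (reflected across the top-left ↔ bottom-right diagonal).

Shapes have swapped their row and column positions — what was in the top-right is now in the bottom-left — a diagonal reflection.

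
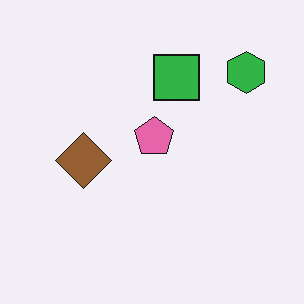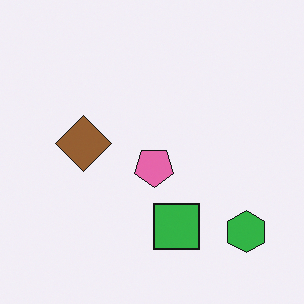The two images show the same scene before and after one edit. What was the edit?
The transformation is: flipped vertically (top ↔ bottom).

The green hexagon is in the top-right of the first image and the bottom-right of the second — shapes on opposite sides of the horizontal midline have swapped in a mirror flip.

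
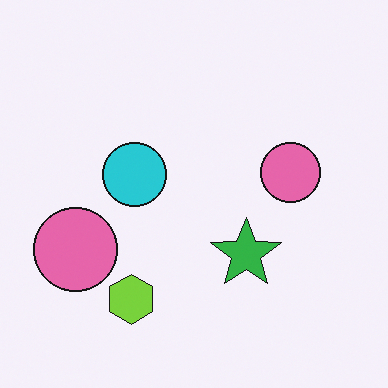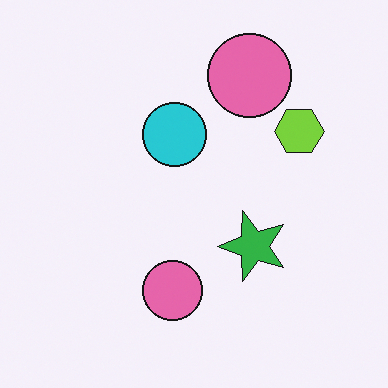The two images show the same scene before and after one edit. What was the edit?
This is the original image transposed (reflected across the top-left ↔ bottom-right diagonal).

Shapes have swapped their row and column positions — what was in the top-right is now in the bottom-left — a diagonal reflection.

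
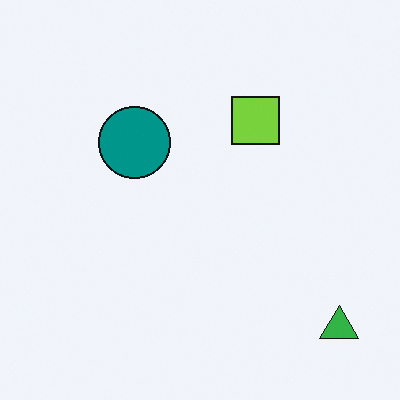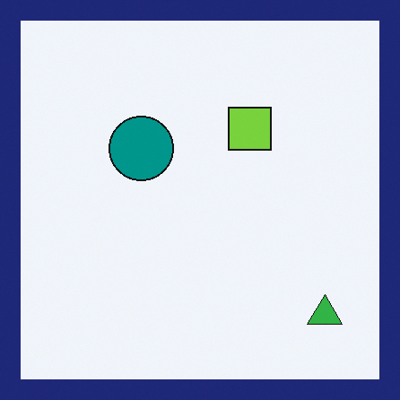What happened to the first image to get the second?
This is the original image framed with a navy border.

A solid navy frame runs around the edge of the second image, with the content slightly shrunk inside it.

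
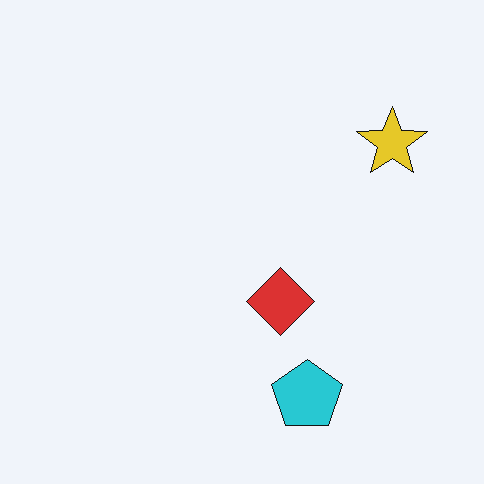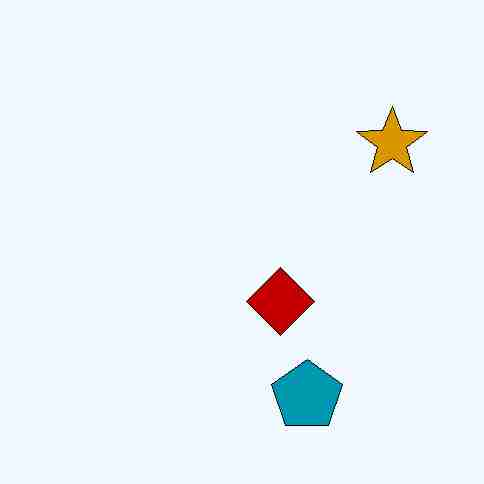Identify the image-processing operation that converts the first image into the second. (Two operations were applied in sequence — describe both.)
Given much higher contrast, then heavily JPEG-compressed with obvious blocking artifacts.

Tones are pushed away from mid-grey across the whole image — a global contrast change. Blocky 8×8 compression artifacts appear around shape edges and the flat background shows ringing — characteristic JPEG degradation.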